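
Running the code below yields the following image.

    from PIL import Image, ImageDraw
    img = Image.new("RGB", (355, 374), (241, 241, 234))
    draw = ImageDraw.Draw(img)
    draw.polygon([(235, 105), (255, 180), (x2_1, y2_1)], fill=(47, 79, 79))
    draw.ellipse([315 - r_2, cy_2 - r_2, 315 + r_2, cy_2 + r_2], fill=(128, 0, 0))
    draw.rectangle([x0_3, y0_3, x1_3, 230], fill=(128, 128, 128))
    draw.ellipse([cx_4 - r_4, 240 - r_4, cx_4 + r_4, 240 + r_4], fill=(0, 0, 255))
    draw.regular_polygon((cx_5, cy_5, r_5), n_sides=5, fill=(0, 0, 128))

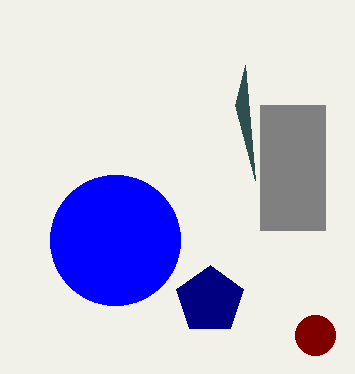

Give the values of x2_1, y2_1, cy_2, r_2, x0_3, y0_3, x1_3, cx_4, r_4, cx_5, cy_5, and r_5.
x2_1 = 245; y2_1 = 65; cy_2 = 335; r_2 = 20; x0_3 = 260; y0_3 = 105; x1_3 = 325; cx_4 = 115; r_4 = 65; cx_5 = 210; cy_5 = 300; r_5 = 35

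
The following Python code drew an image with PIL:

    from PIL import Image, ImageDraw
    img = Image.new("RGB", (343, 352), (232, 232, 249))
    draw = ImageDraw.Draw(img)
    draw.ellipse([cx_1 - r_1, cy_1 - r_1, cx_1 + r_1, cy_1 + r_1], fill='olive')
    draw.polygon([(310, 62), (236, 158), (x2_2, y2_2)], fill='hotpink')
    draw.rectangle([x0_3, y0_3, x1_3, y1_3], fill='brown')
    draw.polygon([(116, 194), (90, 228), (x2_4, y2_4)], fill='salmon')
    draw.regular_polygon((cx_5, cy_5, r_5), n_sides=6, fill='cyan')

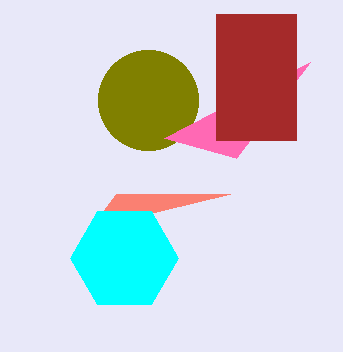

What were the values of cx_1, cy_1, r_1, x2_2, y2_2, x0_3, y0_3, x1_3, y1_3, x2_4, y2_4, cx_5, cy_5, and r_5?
cx_1 = 148; cy_1 = 100; r_1 = 50; x2_2 = 164; y2_2 = 138; x0_3 = 216; y0_3 = 14; x1_3 = 296; y1_3 = 140; x2_4 = 230; y2_4 = 194; cx_5 = 124; cy_5 = 258; r_5 = 54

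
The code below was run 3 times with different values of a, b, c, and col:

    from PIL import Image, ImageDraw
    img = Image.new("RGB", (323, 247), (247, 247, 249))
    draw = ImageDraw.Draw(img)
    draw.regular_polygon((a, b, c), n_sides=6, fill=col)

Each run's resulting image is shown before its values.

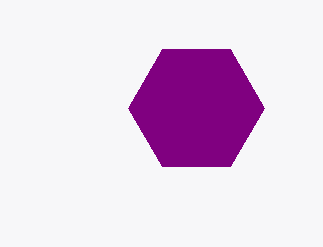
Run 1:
a = 196; b = 108; c = 68; col = 'purple'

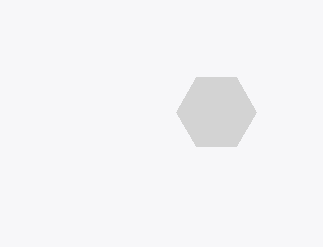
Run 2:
a = 216
b = 112
c = 40
col = 'lightgray'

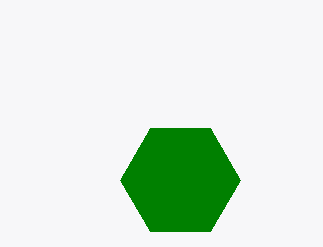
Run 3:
a = 180, b = 180, c = 60, col = 'green'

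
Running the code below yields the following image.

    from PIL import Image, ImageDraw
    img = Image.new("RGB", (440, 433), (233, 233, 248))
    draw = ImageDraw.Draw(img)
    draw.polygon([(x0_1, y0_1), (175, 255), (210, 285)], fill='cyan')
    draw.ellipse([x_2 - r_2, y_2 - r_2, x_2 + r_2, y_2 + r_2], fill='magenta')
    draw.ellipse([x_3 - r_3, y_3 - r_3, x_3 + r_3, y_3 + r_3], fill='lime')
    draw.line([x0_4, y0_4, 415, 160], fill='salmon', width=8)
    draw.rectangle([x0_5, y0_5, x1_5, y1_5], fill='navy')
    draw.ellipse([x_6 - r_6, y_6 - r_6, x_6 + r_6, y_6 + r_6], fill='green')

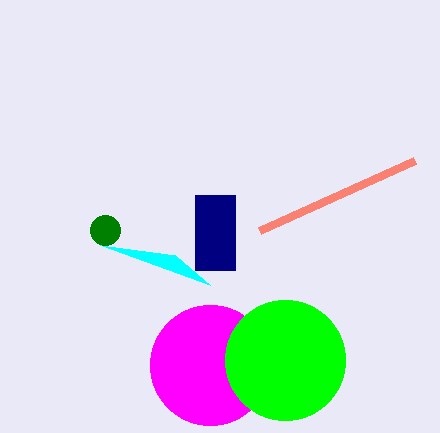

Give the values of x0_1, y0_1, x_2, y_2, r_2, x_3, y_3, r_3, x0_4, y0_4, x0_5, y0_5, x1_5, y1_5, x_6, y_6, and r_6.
x0_1 = 100; y0_1 = 245; x_2 = 210; y_2 = 365; r_2 = 60; x_3 = 285; y_3 = 360; r_3 = 60; x0_4 = 260; y0_4 = 230; x0_5 = 195; y0_5 = 195; x1_5 = 235; y1_5 = 270; x_6 = 105; y_6 = 230; r_6 = 15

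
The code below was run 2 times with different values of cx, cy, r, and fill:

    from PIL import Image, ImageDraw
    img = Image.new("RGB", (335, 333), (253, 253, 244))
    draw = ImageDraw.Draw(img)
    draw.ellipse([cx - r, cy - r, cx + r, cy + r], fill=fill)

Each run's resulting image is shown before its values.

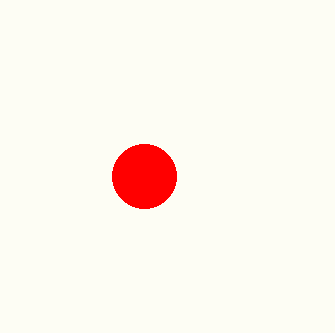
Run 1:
cx = 144, cy = 176, r = 32, fill = 'red'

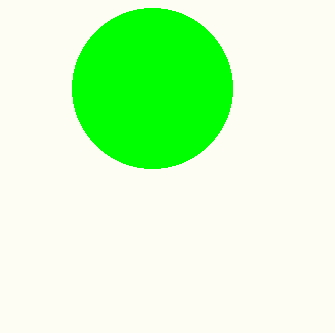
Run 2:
cx = 152; cy = 88; r = 80; fill = 'lime'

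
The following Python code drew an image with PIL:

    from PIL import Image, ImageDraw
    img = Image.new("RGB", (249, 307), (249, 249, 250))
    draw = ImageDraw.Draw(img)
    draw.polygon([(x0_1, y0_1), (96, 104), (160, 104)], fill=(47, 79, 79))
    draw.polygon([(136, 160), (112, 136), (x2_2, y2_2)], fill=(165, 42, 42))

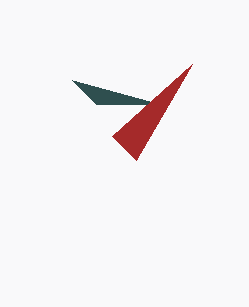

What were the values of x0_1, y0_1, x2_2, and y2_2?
x0_1 = 72, y0_1 = 80, x2_2 = 192, y2_2 = 64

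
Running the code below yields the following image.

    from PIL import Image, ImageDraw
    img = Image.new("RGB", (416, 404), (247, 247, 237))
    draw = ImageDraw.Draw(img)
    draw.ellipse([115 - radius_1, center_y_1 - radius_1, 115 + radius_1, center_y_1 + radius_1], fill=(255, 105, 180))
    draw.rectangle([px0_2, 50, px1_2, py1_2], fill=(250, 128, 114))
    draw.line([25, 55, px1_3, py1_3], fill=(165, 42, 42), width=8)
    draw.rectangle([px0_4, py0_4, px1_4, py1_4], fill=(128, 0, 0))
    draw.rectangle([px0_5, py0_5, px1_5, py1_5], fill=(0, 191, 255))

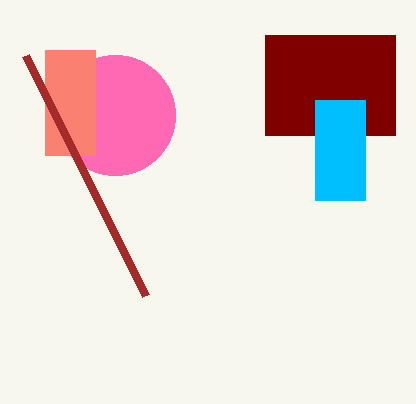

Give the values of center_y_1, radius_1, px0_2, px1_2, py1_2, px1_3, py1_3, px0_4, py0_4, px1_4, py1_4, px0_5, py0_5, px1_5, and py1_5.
center_y_1 = 115, radius_1 = 60, px0_2 = 45, px1_2 = 95, py1_2 = 155, px1_3 = 145, py1_3 = 295, px0_4 = 265, py0_4 = 35, px1_4 = 395, py1_4 = 135, px0_5 = 315, py0_5 = 100, px1_5 = 365, py1_5 = 200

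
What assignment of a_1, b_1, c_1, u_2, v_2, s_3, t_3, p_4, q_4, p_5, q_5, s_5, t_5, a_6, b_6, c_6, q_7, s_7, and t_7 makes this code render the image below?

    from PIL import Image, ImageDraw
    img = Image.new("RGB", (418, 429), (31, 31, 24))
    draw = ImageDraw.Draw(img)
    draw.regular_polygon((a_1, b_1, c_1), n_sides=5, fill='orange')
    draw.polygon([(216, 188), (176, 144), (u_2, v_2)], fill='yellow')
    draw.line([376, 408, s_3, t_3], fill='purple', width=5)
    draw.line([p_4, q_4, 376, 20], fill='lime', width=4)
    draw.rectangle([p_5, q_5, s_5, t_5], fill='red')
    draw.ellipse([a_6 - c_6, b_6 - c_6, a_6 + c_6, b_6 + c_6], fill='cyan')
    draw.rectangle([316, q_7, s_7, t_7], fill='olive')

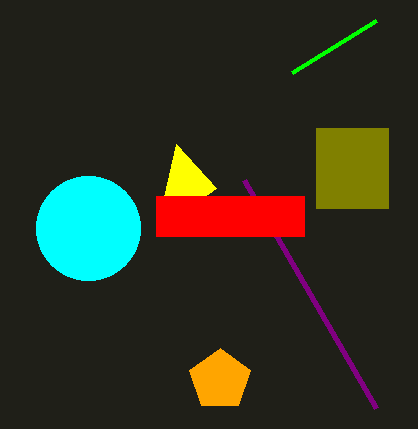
a_1 = 220
b_1 = 380
c_1 = 32
u_2 = 156
v_2 = 232
s_3 = 244
t_3 = 180
p_4 = 292
q_4 = 72
p_5 = 156
q_5 = 196
s_5 = 304
t_5 = 236
a_6 = 88
b_6 = 228
c_6 = 52
q_7 = 128
s_7 = 388
t_7 = 208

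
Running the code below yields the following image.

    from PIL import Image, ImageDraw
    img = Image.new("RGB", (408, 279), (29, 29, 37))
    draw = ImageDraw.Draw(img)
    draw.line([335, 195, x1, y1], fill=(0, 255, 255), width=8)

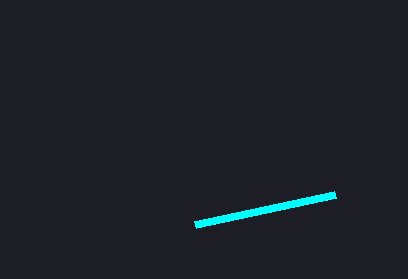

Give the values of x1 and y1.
x1 = 195
y1 = 225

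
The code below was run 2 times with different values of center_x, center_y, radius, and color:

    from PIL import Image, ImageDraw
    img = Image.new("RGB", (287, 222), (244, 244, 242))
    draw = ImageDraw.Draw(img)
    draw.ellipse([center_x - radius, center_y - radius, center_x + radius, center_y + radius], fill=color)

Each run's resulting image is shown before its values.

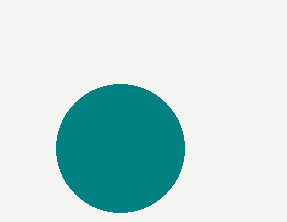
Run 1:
center_x = 120, center_y = 148, radius = 64, color = 'teal'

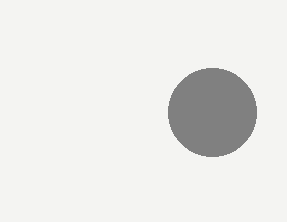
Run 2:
center_x = 212
center_y = 112
radius = 44
color = 'gray'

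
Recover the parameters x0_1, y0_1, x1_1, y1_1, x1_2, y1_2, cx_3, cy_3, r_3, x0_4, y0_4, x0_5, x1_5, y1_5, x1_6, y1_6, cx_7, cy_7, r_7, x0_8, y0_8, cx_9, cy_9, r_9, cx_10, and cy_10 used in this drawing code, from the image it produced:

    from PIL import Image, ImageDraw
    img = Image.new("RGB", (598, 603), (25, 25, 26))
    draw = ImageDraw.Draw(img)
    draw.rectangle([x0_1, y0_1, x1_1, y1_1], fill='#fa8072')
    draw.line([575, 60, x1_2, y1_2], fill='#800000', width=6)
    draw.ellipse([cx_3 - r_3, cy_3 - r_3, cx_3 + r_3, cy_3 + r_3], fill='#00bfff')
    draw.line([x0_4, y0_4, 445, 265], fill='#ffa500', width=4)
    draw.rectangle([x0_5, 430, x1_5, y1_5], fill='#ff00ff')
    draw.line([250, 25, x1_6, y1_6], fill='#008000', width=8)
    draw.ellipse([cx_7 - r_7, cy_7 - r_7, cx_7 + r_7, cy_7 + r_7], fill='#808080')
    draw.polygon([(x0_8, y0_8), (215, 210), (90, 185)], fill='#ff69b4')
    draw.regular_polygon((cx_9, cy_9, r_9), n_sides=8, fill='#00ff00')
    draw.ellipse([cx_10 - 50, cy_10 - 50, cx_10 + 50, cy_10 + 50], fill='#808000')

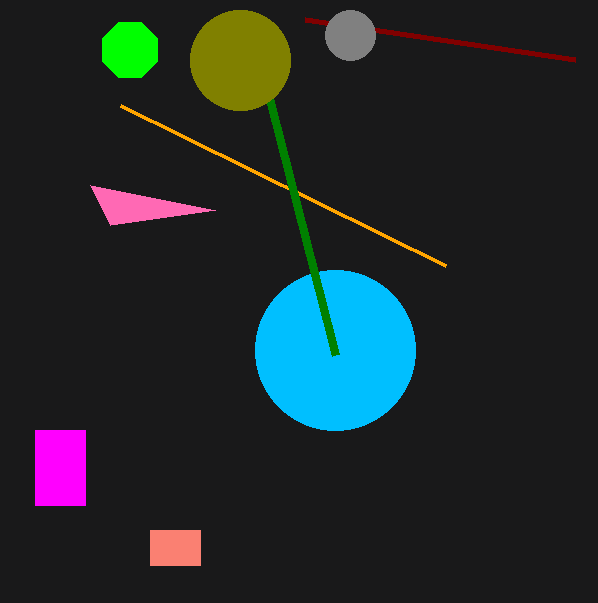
x0_1 = 150
y0_1 = 530
x1_1 = 200
y1_1 = 565
x1_2 = 305
y1_2 = 20
cx_3 = 335
cy_3 = 350
r_3 = 80
x0_4 = 120
y0_4 = 105
x0_5 = 35
x1_5 = 85
y1_5 = 505
x1_6 = 335
y1_6 = 355
cx_7 = 350
cy_7 = 35
r_7 = 25
x0_8 = 110
y0_8 = 225
cx_9 = 130
cy_9 = 50
r_9 = 30
cx_10 = 240
cy_10 = 60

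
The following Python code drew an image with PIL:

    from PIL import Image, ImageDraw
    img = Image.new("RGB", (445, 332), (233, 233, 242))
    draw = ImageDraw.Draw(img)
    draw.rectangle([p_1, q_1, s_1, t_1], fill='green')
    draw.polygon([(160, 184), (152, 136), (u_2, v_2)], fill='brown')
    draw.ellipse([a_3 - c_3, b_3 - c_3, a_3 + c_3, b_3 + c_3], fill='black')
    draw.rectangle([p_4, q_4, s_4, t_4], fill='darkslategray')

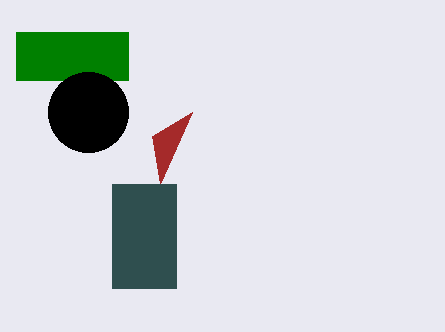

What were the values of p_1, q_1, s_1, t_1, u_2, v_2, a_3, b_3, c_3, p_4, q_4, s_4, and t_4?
p_1 = 16, q_1 = 32, s_1 = 128, t_1 = 80, u_2 = 192, v_2 = 112, a_3 = 88, b_3 = 112, c_3 = 40, p_4 = 112, q_4 = 184, s_4 = 176, t_4 = 288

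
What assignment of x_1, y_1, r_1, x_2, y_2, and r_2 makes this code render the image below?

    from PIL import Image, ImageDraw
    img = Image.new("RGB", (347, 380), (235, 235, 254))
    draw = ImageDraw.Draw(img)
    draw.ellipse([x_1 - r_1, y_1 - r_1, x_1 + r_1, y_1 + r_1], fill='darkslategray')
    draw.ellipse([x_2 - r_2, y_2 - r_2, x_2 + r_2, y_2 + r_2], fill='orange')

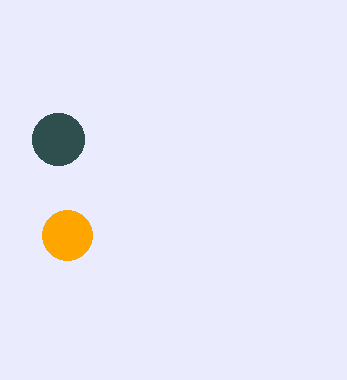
x_1 = 58
y_1 = 139
r_1 = 26
x_2 = 67
y_2 = 235
r_2 = 25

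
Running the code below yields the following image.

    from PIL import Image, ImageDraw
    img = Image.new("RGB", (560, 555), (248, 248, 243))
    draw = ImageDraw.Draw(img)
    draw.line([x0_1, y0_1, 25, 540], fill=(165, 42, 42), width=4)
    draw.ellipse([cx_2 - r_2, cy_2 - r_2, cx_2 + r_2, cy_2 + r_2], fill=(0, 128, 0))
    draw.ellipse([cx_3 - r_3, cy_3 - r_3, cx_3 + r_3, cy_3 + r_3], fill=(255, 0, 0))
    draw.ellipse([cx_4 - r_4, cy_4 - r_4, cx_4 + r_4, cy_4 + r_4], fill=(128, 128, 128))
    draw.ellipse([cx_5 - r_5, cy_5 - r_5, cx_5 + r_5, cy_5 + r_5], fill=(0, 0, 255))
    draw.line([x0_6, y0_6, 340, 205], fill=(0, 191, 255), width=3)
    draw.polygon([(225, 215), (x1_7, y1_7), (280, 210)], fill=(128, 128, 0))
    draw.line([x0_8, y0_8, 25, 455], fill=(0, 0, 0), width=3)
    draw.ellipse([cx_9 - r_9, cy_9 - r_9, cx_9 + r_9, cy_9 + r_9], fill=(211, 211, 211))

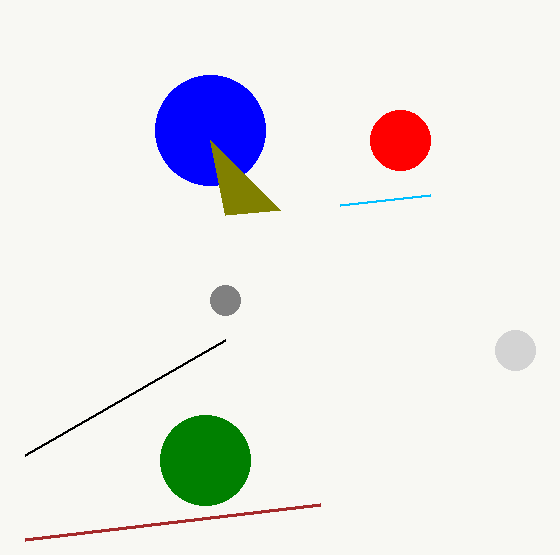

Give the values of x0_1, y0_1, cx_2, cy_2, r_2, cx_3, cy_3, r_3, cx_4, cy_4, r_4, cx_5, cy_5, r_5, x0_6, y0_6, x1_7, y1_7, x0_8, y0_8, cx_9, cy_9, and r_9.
x0_1 = 320
y0_1 = 505
cx_2 = 205
cy_2 = 460
r_2 = 45
cx_3 = 400
cy_3 = 140
r_3 = 30
cx_4 = 225
cy_4 = 300
r_4 = 15
cx_5 = 210
cy_5 = 130
r_5 = 55
x0_6 = 430
y0_6 = 195
x1_7 = 210
y1_7 = 140
x0_8 = 225
y0_8 = 340
cx_9 = 515
cy_9 = 350
r_9 = 20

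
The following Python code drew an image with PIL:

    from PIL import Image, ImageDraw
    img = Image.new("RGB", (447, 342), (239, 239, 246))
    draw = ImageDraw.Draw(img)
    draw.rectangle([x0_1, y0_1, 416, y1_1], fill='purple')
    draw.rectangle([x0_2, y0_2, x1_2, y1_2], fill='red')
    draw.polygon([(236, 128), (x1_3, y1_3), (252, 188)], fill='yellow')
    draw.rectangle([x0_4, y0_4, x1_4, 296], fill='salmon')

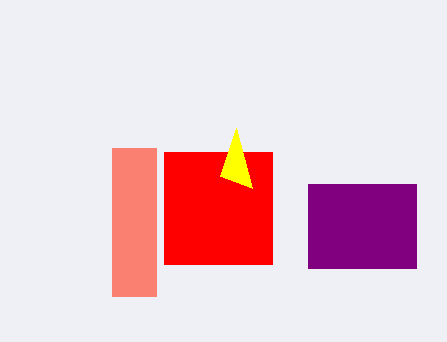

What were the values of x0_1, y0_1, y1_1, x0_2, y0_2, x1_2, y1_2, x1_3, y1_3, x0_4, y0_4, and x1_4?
x0_1 = 308; y0_1 = 184; y1_1 = 268; x0_2 = 164; y0_2 = 152; x1_2 = 272; y1_2 = 264; x1_3 = 220; y1_3 = 176; x0_4 = 112; y0_4 = 148; x1_4 = 156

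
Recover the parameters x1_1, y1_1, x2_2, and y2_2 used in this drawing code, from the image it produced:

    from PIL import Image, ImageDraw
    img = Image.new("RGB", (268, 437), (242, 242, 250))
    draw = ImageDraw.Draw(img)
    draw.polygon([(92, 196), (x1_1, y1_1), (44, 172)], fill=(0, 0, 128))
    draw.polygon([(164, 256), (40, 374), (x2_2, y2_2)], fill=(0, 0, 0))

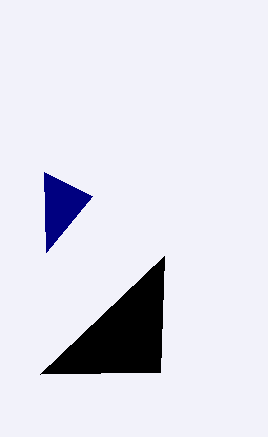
x1_1 = 46, y1_1 = 252, x2_2 = 160, y2_2 = 372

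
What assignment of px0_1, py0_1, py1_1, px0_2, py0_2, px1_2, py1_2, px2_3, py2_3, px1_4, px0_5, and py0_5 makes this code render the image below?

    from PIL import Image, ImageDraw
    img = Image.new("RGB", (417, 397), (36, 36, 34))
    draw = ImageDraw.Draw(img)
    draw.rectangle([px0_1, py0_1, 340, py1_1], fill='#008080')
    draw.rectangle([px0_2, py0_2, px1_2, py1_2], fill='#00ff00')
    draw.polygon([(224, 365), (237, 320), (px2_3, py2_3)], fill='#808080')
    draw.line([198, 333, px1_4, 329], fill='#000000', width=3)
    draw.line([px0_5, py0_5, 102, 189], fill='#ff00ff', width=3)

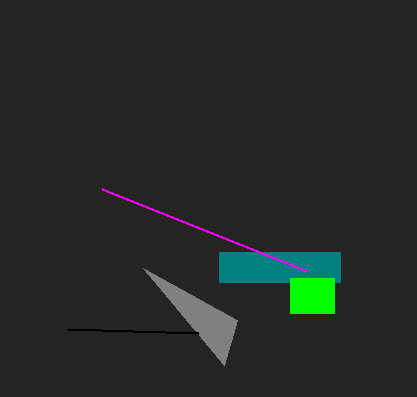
px0_1 = 219
py0_1 = 252
py1_1 = 282
px0_2 = 290
py0_2 = 278
px1_2 = 334
py1_2 = 313
px2_3 = 143
py2_3 = 268
px1_4 = 68
px0_5 = 307
py0_5 = 271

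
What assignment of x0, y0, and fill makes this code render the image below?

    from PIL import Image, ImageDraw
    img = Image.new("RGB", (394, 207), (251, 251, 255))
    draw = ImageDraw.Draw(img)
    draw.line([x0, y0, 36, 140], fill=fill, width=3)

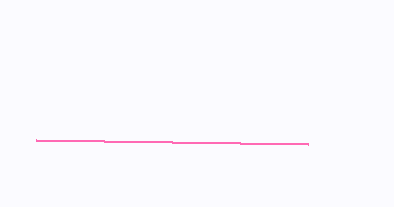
x0 = 308, y0 = 144, fill = 'hotpink'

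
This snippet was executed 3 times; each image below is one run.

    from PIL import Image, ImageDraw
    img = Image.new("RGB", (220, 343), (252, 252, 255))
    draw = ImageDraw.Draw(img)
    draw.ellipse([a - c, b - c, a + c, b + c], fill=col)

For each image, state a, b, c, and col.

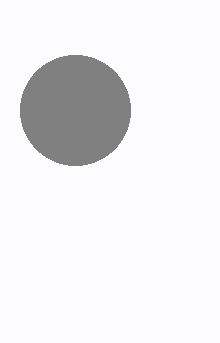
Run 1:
a = 75; b = 110; c = 55; col = 'gray'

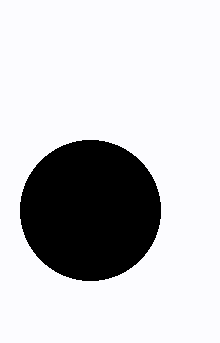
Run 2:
a = 90
b = 210
c = 70
col = 'black'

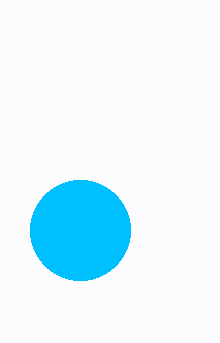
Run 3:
a = 80
b = 230
c = 50
col = 'deepskyblue'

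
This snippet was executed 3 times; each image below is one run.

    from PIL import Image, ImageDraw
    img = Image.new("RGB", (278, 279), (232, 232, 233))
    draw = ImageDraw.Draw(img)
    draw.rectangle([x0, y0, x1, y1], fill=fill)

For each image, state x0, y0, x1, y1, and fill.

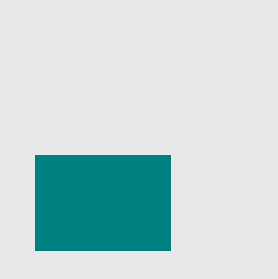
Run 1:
x0 = 35
y0 = 155
x1 = 170
y1 = 250
fill = 'teal'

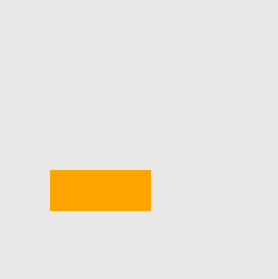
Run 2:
x0 = 50; y0 = 170; x1 = 150; y1 = 210; fill = 'orange'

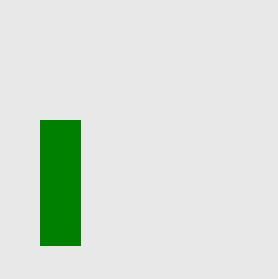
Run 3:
x0 = 40, y0 = 120, x1 = 80, y1 = 245, fill = 'green'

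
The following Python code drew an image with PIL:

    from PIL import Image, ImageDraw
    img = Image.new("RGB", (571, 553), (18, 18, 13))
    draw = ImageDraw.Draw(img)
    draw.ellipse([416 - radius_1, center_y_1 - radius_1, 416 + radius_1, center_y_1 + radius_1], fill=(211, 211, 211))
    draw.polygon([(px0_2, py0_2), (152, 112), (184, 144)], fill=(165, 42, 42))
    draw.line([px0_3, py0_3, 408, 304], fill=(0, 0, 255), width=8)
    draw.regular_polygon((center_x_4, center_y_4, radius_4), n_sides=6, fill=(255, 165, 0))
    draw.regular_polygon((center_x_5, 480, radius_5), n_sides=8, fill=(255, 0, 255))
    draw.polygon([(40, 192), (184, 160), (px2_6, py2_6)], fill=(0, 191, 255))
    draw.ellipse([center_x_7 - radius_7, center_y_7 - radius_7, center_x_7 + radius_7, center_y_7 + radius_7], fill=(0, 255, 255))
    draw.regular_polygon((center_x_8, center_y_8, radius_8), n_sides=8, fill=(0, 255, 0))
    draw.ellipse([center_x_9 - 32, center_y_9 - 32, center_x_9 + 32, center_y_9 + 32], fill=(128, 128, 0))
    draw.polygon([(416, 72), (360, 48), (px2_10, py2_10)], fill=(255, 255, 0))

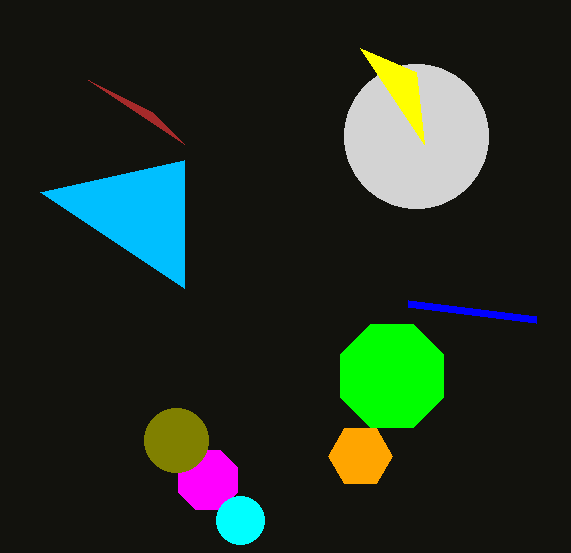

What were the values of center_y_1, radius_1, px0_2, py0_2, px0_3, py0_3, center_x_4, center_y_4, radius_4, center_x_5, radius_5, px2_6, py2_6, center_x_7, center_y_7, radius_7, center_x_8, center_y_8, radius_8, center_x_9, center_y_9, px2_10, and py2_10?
center_y_1 = 136
radius_1 = 72
px0_2 = 88
py0_2 = 80
px0_3 = 536
py0_3 = 320
center_x_4 = 360
center_y_4 = 456
radius_4 = 32
center_x_5 = 208
radius_5 = 32
px2_6 = 184
py2_6 = 288
center_x_7 = 240
center_y_7 = 520
radius_7 = 24
center_x_8 = 392
center_y_8 = 376
radius_8 = 56
center_x_9 = 176
center_y_9 = 440
px2_10 = 424
py2_10 = 144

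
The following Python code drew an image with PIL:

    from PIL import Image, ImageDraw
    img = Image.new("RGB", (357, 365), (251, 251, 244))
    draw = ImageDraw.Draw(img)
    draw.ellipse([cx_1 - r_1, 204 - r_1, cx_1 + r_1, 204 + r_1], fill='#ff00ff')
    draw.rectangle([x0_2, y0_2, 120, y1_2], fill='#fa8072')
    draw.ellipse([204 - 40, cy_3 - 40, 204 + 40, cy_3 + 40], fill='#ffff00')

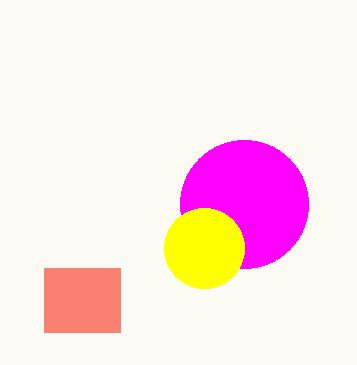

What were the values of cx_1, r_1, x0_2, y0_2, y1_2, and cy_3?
cx_1 = 244
r_1 = 64
x0_2 = 44
y0_2 = 268
y1_2 = 332
cy_3 = 248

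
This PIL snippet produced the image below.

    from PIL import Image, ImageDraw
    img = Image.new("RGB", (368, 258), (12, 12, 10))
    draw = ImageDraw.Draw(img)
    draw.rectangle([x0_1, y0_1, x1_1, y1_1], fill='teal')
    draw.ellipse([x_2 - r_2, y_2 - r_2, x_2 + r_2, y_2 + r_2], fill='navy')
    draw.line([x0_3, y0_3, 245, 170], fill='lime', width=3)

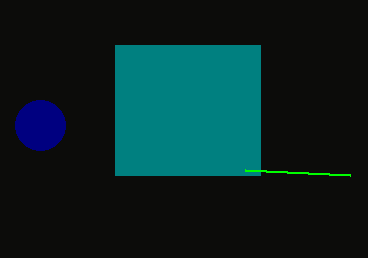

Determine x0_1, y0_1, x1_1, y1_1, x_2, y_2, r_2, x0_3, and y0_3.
x0_1 = 115
y0_1 = 45
x1_1 = 260
y1_1 = 175
x_2 = 40
y_2 = 125
r_2 = 25
x0_3 = 350
y0_3 = 175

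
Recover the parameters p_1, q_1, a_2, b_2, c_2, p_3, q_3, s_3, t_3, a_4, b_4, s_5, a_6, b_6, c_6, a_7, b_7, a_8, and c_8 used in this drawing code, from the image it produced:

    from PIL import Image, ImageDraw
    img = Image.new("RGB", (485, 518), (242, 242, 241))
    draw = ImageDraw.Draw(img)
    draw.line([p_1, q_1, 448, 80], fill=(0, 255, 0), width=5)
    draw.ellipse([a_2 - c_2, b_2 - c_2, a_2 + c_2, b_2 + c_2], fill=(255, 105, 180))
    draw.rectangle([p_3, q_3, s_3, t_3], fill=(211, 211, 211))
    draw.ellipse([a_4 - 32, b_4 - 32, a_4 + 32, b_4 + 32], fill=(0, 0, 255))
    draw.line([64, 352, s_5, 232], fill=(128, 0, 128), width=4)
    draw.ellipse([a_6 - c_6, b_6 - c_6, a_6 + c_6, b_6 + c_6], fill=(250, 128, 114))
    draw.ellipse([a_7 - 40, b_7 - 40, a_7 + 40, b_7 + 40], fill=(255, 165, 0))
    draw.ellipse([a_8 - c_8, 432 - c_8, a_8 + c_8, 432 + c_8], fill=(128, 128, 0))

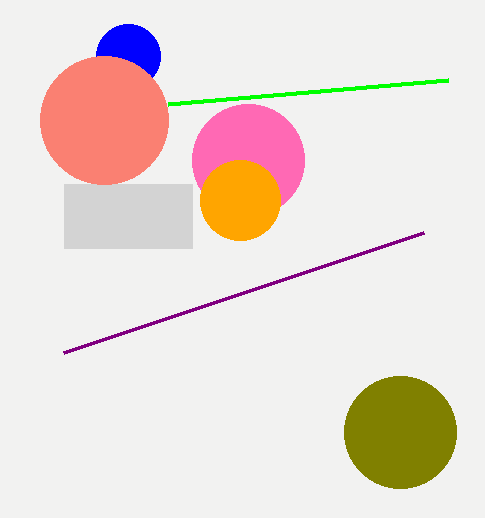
p_1 = 168; q_1 = 104; a_2 = 248; b_2 = 160; c_2 = 56; p_3 = 64; q_3 = 184; s_3 = 192; t_3 = 248; a_4 = 128; b_4 = 56; s_5 = 424; a_6 = 104; b_6 = 120; c_6 = 64; a_7 = 240; b_7 = 200; a_8 = 400; c_8 = 56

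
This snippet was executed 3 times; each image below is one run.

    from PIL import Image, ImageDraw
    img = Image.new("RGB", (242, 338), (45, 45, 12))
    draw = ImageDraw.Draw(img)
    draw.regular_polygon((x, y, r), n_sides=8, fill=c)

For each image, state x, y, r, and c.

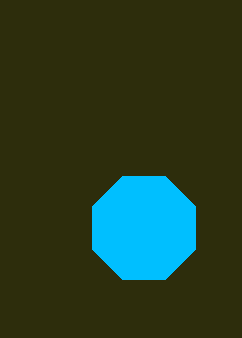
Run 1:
x = 144, y = 228, r = 56, c = 'deepskyblue'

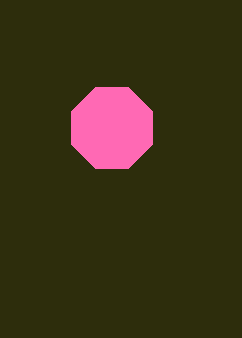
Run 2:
x = 112; y = 128; r = 44; c = 'hotpink'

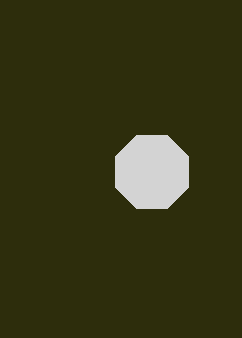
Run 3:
x = 152
y = 172
r = 40
c = 'lightgray'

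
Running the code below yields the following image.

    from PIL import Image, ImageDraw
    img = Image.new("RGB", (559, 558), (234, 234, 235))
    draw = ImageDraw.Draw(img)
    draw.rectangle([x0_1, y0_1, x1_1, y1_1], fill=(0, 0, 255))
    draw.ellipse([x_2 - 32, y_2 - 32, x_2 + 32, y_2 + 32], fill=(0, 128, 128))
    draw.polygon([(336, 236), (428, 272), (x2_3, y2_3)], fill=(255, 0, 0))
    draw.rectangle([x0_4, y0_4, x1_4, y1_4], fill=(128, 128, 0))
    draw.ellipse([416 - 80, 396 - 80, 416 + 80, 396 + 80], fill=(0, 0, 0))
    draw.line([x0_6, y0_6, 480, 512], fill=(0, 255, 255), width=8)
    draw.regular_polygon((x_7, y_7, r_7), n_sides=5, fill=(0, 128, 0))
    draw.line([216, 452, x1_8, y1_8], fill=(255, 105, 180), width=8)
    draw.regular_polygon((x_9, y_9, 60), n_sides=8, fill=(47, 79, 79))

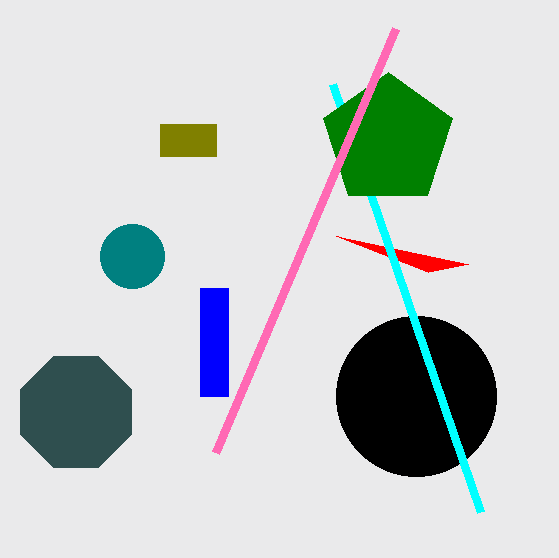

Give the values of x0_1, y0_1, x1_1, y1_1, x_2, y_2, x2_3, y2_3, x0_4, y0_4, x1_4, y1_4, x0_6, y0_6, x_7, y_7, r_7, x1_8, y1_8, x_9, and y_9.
x0_1 = 200; y0_1 = 288; x1_1 = 228; y1_1 = 396; x_2 = 132; y_2 = 256; x2_3 = 468; y2_3 = 264; x0_4 = 160; y0_4 = 124; x1_4 = 216; y1_4 = 156; x0_6 = 332; y0_6 = 84; x_7 = 388; y_7 = 140; r_7 = 68; x1_8 = 396; y1_8 = 28; x_9 = 76; y_9 = 412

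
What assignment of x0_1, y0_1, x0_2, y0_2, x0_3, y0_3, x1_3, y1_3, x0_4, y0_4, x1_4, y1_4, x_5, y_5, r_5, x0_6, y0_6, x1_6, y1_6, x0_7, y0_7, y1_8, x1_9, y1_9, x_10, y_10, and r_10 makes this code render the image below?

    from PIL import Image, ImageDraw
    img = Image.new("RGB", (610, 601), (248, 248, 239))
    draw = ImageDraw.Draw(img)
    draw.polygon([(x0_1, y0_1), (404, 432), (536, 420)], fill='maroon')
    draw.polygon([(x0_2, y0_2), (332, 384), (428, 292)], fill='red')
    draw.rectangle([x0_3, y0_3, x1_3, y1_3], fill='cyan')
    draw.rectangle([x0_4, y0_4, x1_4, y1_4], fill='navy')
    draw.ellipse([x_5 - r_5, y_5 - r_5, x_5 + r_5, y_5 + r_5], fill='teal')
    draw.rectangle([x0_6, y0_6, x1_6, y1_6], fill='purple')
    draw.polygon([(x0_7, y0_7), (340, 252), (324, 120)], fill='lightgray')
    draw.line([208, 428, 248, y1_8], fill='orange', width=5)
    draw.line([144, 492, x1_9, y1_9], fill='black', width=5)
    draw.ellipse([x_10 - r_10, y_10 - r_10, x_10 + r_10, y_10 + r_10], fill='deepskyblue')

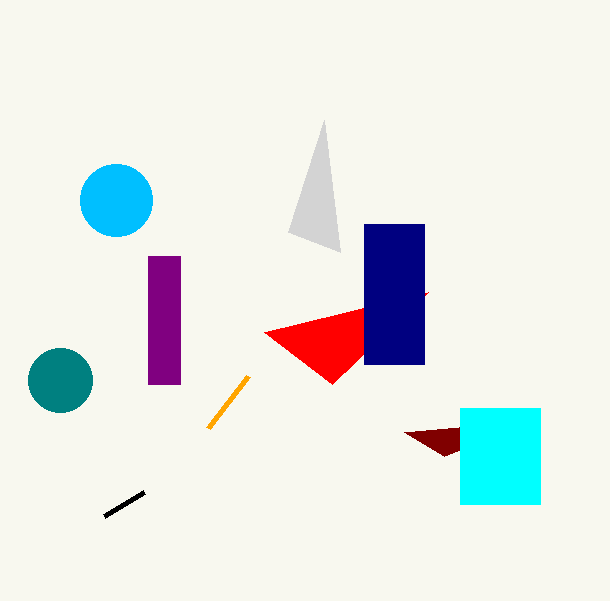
x0_1 = 444, y0_1 = 456, x0_2 = 264, y0_2 = 332, x0_3 = 460, y0_3 = 408, x1_3 = 540, y1_3 = 504, x0_4 = 364, y0_4 = 224, x1_4 = 424, y1_4 = 364, x_5 = 60, y_5 = 380, r_5 = 32, x0_6 = 148, y0_6 = 256, x1_6 = 180, y1_6 = 384, x0_7 = 288, y0_7 = 232, y1_8 = 376, x1_9 = 104, y1_9 = 516, x_10 = 116, y_10 = 200, r_10 = 36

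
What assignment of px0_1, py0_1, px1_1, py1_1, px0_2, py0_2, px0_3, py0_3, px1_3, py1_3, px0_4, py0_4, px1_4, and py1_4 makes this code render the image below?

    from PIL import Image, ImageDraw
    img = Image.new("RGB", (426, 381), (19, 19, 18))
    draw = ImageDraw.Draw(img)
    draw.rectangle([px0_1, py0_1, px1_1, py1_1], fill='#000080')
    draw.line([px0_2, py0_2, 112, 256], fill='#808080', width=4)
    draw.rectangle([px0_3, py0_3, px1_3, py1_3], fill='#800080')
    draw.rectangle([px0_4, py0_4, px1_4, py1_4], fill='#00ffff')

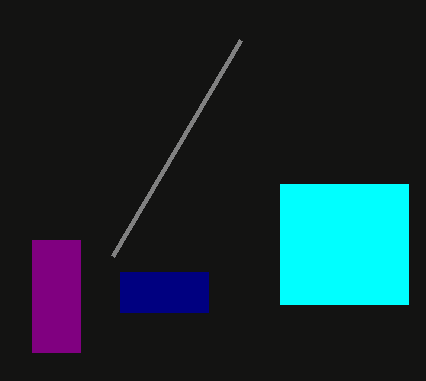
px0_1 = 120, py0_1 = 272, px1_1 = 208, py1_1 = 312, px0_2 = 240, py0_2 = 40, px0_3 = 32, py0_3 = 240, px1_3 = 80, py1_3 = 352, px0_4 = 280, py0_4 = 184, px1_4 = 408, py1_4 = 304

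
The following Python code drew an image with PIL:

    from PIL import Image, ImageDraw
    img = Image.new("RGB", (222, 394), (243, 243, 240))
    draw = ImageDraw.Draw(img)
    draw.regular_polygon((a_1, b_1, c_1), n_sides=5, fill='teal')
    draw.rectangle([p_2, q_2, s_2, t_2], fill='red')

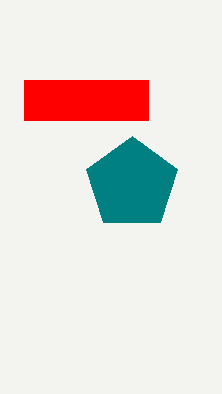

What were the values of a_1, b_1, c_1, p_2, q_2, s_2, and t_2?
a_1 = 132; b_1 = 184; c_1 = 48; p_2 = 24; q_2 = 80; s_2 = 148; t_2 = 120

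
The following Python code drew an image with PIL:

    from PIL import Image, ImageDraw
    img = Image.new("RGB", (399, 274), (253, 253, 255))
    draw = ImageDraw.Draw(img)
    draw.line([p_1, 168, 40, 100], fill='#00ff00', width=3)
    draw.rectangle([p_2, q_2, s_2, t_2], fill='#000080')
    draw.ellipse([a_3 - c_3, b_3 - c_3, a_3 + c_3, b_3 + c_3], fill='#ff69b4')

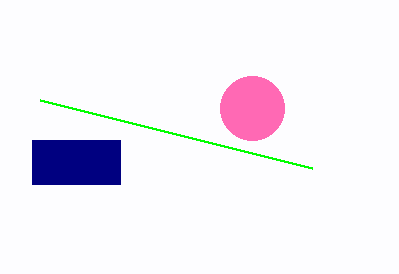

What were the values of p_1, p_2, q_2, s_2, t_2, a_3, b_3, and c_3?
p_1 = 312, p_2 = 32, q_2 = 140, s_2 = 120, t_2 = 184, a_3 = 252, b_3 = 108, c_3 = 32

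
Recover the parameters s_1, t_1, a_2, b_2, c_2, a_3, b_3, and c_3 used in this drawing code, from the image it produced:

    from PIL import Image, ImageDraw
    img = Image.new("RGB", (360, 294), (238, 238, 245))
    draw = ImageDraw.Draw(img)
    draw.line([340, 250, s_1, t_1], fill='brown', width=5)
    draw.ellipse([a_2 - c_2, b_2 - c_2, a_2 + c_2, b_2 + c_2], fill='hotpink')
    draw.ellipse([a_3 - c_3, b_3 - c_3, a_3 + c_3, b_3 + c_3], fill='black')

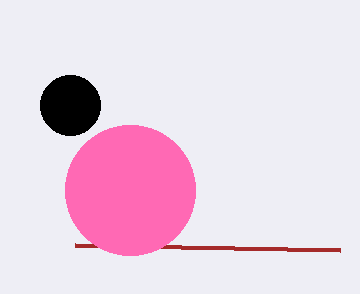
s_1 = 75; t_1 = 245; a_2 = 130; b_2 = 190; c_2 = 65; a_3 = 70; b_3 = 105; c_3 = 30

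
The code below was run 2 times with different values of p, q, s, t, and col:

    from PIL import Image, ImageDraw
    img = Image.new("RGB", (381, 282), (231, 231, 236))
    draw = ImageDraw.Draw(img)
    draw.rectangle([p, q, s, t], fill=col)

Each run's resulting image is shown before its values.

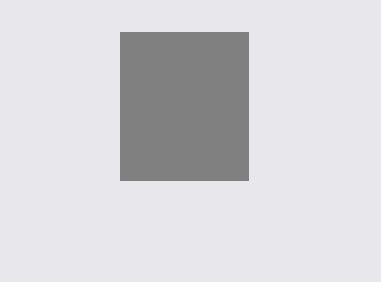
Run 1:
p = 120; q = 32; s = 248; t = 180; col = 'gray'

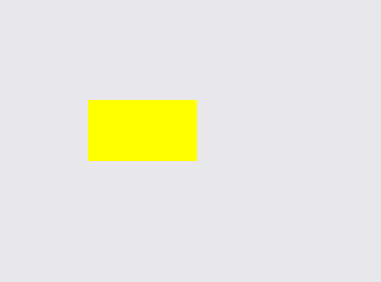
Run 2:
p = 88; q = 100; s = 196; t = 160; col = 'yellow'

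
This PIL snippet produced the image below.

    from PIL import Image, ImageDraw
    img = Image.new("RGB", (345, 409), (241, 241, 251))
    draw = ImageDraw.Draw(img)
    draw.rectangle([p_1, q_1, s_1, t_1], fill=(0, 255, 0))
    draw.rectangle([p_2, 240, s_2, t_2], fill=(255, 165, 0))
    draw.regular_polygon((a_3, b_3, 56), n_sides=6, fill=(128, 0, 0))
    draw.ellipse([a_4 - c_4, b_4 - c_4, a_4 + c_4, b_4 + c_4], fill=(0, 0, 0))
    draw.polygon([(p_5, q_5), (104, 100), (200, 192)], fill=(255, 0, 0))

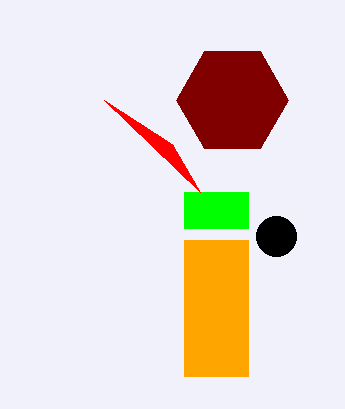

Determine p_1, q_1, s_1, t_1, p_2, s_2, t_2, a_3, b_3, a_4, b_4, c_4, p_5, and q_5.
p_1 = 184; q_1 = 192; s_1 = 248; t_1 = 228; p_2 = 184; s_2 = 248; t_2 = 376; a_3 = 232; b_3 = 100; a_4 = 276; b_4 = 236; c_4 = 20; p_5 = 172; q_5 = 144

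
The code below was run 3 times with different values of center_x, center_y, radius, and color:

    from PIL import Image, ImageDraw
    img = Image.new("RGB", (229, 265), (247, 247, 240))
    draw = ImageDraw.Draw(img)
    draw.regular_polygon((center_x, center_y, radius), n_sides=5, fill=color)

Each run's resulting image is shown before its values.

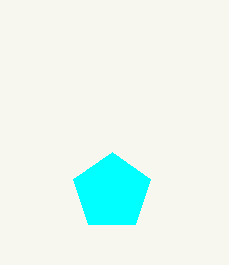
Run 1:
center_x = 112; center_y = 192; radius = 40; color = 'cyan'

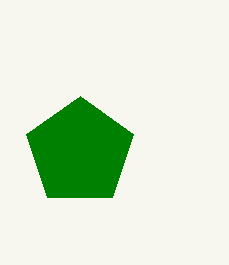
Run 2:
center_x = 80
center_y = 152
radius = 56
color = 'green'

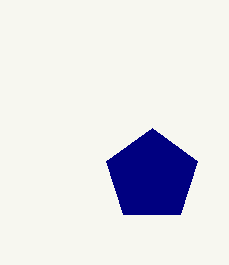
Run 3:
center_x = 152, center_y = 176, radius = 48, color = 'navy'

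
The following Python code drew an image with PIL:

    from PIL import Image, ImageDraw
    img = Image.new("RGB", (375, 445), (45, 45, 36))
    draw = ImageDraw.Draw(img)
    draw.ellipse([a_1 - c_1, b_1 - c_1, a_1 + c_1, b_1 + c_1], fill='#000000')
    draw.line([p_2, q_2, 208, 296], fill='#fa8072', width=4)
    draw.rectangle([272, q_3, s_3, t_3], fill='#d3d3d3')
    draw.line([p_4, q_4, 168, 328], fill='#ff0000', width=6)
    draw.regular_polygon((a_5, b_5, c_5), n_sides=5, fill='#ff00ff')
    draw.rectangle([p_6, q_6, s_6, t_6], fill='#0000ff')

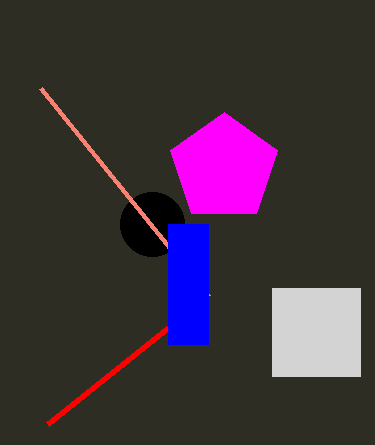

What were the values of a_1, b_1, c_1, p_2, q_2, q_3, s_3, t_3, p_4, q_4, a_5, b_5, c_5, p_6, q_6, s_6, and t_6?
a_1 = 152, b_1 = 224, c_1 = 32, p_2 = 40, q_2 = 88, q_3 = 288, s_3 = 360, t_3 = 376, p_4 = 48, q_4 = 424, a_5 = 224, b_5 = 168, c_5 = 56, p_6 = 168, q_6 = 224, s_6 = 208, t_6 = 344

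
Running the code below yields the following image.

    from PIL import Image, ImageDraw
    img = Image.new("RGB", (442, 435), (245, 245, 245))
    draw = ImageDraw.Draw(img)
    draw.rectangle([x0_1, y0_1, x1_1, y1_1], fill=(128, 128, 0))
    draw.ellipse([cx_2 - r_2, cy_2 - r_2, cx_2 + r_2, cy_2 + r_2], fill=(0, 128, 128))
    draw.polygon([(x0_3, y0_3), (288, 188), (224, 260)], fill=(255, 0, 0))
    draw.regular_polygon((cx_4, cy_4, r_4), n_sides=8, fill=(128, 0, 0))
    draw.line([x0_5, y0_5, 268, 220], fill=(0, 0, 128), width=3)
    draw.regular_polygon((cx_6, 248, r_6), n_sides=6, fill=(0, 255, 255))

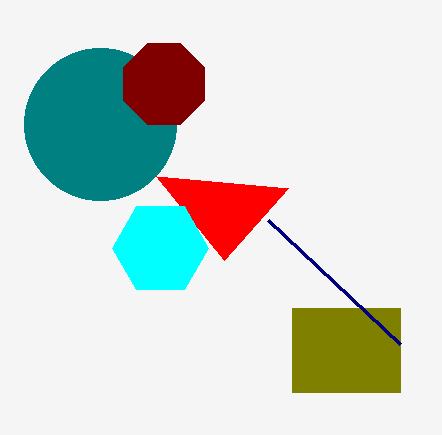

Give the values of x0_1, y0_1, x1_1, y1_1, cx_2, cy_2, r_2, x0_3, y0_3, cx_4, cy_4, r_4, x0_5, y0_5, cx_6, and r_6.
x0_1 = 292
y0_1 = 308
x1_1 = 400
y1_1 = 392
cx_2 = 100
cy_2 = 124
r_2 = 76
x0_3 = 156
y0_3 = 176
cx_4 = 164
cy_4 = 84
r_4 = 44
x0_5 = 400
y0_5 = 344
cx_6 = 160
r_6 = 48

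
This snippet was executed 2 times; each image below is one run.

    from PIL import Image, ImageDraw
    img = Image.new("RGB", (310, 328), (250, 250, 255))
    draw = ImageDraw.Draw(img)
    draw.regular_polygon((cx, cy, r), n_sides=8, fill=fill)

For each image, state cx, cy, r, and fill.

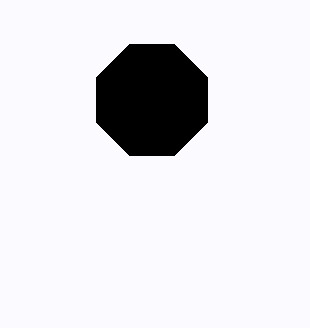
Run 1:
cx = 152, cy = 100, r = 60, fill = 'black'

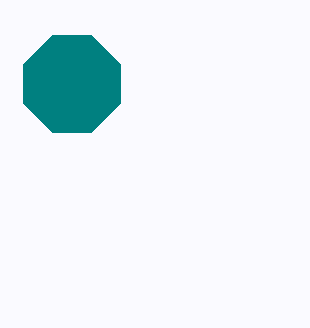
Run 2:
cx = 72, cy = 84, r = 52, fill = 'teal'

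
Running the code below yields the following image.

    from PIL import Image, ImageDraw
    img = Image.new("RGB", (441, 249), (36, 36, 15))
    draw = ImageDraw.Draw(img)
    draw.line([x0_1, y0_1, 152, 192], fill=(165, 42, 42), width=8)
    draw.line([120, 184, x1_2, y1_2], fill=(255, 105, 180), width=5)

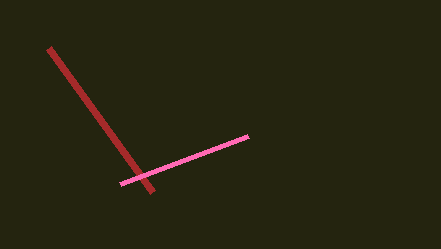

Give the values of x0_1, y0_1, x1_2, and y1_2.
x0_1 = 48; y0_1 = 48; x1_2 = 248; y1_2 = 136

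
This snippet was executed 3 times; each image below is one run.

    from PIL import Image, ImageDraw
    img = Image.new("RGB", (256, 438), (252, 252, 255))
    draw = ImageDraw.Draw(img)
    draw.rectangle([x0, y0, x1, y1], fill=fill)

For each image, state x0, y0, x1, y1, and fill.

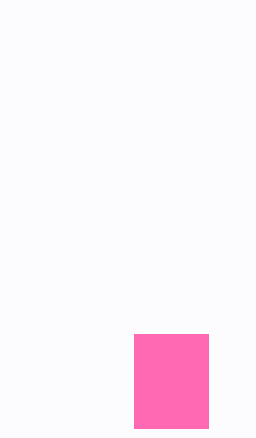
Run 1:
x0 = 134
y0 = 334
x1 = 208
y1 = 428
fill = 'hotpink'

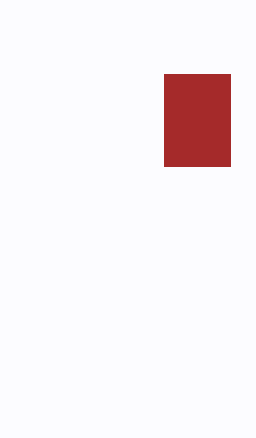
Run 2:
x0 = 164, y0 = 74, x1 = 230, y1 = 166, fill = 'brown'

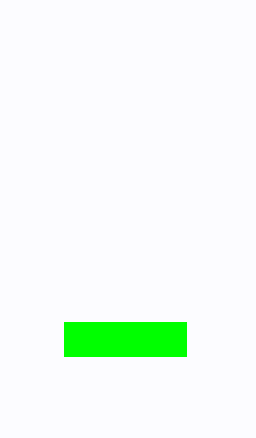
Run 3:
x0 = 64, y0 = 322, x1 = 186, y1 = 356, fill = 'lime'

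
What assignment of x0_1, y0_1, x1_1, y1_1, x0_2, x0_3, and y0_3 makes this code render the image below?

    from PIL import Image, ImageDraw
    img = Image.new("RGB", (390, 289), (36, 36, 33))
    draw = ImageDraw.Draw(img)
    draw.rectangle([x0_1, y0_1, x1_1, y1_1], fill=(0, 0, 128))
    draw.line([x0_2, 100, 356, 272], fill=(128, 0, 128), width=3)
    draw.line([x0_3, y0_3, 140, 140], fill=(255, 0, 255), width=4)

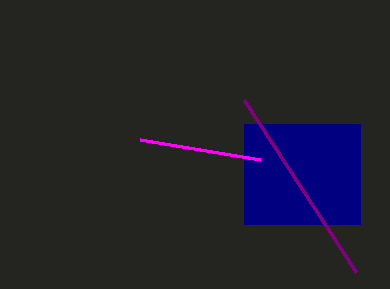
x0_1 = 244; y0_1 = 124; x1_1 = 360; y1_1 = 224; x0_2 = 244; x0_3 = 260; y0_3 = 160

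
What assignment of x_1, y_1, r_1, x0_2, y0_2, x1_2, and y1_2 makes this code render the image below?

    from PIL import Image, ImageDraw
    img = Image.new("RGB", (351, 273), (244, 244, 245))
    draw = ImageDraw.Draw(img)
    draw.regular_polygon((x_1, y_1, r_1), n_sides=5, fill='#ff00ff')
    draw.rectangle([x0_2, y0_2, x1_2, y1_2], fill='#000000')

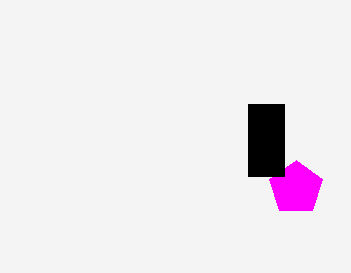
x_1 = 296
y_1 = 188
r_1 = 28
x0_2 = 248
y0_2 = 104
x1_2 = 284
y1_2 = 176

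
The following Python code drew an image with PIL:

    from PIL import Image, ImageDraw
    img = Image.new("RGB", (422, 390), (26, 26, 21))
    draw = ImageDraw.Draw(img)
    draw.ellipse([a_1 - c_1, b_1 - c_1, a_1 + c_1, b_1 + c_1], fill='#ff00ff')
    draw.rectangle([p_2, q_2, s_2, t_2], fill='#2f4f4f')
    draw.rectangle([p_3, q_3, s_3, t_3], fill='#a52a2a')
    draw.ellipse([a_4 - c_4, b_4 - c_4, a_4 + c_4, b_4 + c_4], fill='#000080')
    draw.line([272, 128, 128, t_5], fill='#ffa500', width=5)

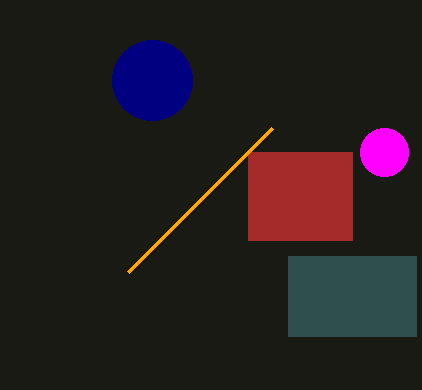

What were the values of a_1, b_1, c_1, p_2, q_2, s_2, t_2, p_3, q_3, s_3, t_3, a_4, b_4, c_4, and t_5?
a_1 = 384
b_1 = 152
c_1 = 24
p_2 = 288
q_2 = 256
s_2 = 416
t_2 = 336
p_3 = 248
q_3 = 152
s_3 = 352
t_3 = 240
a_4 = 152
b_4 = 80
c_4 = 40
t_5 = 272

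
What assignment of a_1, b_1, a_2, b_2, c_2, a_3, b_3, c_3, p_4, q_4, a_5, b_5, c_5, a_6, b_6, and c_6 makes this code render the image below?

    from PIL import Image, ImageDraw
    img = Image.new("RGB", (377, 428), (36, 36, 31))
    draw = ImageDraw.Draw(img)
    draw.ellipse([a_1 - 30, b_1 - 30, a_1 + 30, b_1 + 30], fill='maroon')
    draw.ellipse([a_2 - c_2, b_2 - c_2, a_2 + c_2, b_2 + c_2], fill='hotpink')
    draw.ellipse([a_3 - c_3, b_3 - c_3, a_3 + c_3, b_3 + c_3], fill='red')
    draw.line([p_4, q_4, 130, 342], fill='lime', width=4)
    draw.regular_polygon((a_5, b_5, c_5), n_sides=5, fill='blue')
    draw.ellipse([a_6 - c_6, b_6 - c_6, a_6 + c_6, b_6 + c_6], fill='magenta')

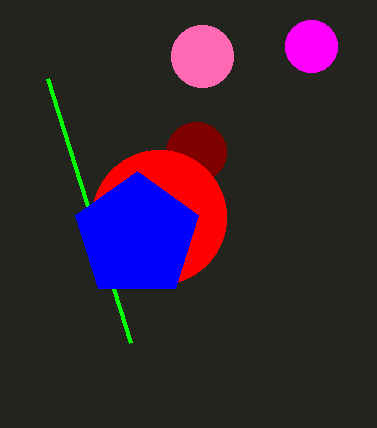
a_1 = 196, b_1 = 152, a_2 = 202, b_2 = 56, c_2 = 31, a_3 = 159, b_3 = 217, c_3 = 67, p_4 = 47, q_4 = 78, a_5 = 137, b_5 = 236, c_5 = 65, a_6 = 311, b_6 = 46, c_6 = 26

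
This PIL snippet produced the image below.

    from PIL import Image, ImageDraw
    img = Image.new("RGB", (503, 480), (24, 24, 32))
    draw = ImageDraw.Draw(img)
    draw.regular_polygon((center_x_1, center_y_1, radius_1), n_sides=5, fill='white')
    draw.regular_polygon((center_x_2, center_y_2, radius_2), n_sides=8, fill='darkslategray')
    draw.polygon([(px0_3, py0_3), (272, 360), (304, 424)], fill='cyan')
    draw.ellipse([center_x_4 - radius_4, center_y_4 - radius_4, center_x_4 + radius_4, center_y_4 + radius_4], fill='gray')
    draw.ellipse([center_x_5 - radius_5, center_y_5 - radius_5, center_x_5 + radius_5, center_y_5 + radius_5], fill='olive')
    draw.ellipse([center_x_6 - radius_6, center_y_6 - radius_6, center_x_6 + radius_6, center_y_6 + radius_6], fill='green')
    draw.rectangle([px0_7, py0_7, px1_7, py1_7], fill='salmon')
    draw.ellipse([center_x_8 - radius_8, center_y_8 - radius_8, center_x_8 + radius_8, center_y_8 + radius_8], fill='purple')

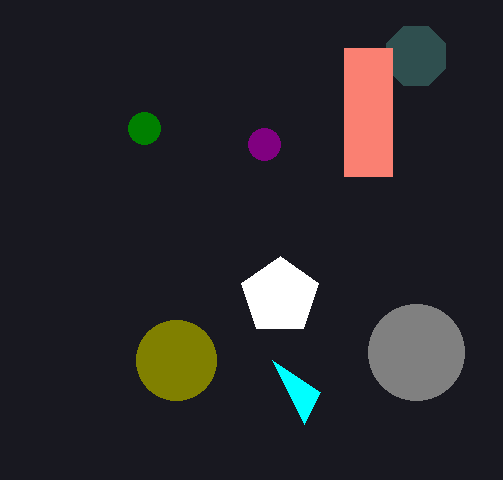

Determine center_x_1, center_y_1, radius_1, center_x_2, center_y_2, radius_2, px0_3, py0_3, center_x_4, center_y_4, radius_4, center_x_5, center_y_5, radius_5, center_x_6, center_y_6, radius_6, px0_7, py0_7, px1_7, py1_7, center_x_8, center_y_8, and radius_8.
center_x_1 = 280; center_y_1 = 296; radius_1 = 40; center_x_2 = 416; center_y_2 = 56; radius_2 = 32; px0_3 = 320; py0_3 = 392; center_x_4 = 416; center_y_4 = 352; radius_4 = 48; center_x_5 = 176; center_y_5 = 360; radius_5 = 40; center_x_6 = 144; center_y_6 = 128; radius_6 = 16; px0_7 = 344; py0_7 = 48; px1_7 = 392; py1_7 = 176; center_x_8 = 264; center_y_8 = 144; radius_8 = 16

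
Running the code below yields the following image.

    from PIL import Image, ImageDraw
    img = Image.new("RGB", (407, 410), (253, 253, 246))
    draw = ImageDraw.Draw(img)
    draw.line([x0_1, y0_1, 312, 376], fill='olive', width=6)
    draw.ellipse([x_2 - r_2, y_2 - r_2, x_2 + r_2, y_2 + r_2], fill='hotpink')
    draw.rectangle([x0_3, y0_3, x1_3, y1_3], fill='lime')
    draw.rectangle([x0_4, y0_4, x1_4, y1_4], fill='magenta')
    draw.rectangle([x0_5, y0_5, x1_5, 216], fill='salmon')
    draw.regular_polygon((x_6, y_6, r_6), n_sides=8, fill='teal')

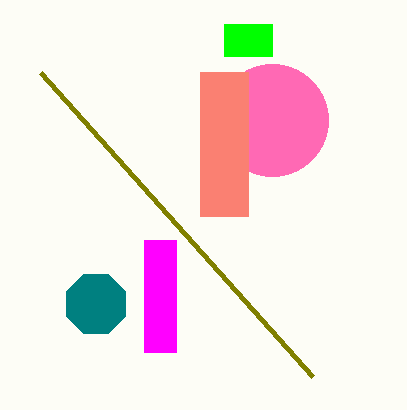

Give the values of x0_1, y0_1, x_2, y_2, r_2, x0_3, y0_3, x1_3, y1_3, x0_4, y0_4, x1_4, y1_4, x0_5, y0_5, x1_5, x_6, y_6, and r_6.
x0_1 = 40
y0_1 = 72
x_2 = 272
y_2 = 120
r_2 = 56
x0_3 = 224
y0_3 = 24
x1_3 = 272
y1_3 = 56
x0_4 = 144
y0_4 = 240
x1_4 = 176
y1_4 = 352
x0_5 = 200
y0_5 = 72
x1_5 = 248
x_6 = 96
y_6 = 304
r_6 = 32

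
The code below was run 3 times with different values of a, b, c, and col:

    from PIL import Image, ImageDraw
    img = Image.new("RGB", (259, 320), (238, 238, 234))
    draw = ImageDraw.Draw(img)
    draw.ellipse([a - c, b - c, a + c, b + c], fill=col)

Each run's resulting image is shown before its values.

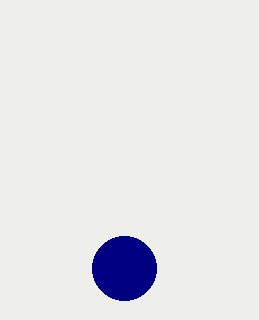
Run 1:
a = 124, b = 268, c = 32, col = 'navy'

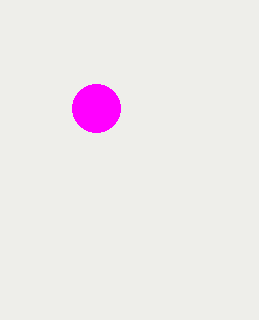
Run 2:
a = 96; b = 108; c = 24; col = 'magenta'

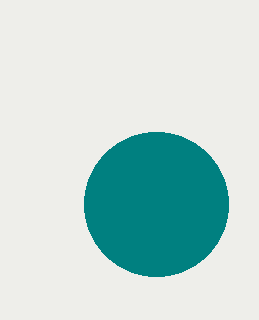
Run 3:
a = 156; b = 204; c = 72; col = 'teal'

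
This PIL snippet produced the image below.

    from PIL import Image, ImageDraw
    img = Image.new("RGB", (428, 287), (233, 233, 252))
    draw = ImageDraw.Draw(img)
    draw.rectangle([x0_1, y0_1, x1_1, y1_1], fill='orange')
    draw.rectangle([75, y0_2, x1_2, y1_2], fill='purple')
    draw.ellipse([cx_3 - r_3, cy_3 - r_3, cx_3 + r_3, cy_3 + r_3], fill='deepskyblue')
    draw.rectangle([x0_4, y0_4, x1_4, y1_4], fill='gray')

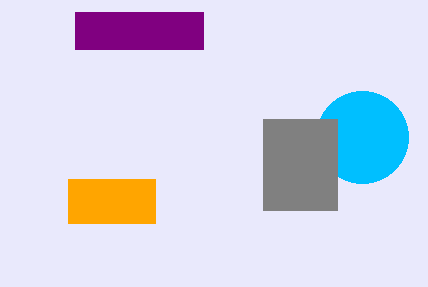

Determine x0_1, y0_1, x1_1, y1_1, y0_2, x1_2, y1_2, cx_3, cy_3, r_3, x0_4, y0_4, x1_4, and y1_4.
x0_1 = 68, y0_1 = 179, x1_1 = 155, y1_1 = 223, y0_2 = 12, x1_2 = 203, y1_2 = 49, cx_3 = 362, cy_3 = 137, r_3 = 46, x0_4 = 263, y0_4 = 119, x1_4 = 337, y1_4 = 210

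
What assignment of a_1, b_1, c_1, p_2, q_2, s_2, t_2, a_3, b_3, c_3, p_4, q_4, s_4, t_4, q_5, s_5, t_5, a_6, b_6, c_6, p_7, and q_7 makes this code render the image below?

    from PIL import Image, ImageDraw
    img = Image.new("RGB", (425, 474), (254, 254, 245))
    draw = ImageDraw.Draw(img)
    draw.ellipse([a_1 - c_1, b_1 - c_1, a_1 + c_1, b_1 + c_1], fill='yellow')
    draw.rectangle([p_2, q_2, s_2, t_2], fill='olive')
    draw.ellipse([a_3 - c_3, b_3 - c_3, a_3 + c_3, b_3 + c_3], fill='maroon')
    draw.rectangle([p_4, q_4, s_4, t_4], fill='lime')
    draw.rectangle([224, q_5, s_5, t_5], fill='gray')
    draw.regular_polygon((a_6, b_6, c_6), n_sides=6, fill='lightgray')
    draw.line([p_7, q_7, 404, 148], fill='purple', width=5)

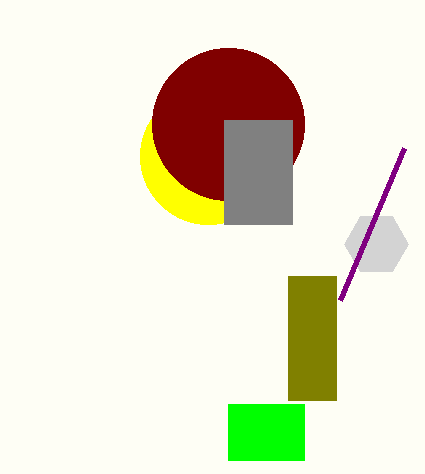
a_1 = 208, b_1 = 156, c_1 = 68, p_2 = 288, q_2 = 276, s_2 = 336, t_2 = 400, a_3 = 228, b_3 = 124, c_3 = 76, p_4 = 228, q_4 = 404, s_4 = 304, t_4 = 460, q_5 = 120, s_5 = 292, t_5 = 224, a_6 = 376, b_6 = 244, c_6 = 32, p_7 = 340, q_7 = 300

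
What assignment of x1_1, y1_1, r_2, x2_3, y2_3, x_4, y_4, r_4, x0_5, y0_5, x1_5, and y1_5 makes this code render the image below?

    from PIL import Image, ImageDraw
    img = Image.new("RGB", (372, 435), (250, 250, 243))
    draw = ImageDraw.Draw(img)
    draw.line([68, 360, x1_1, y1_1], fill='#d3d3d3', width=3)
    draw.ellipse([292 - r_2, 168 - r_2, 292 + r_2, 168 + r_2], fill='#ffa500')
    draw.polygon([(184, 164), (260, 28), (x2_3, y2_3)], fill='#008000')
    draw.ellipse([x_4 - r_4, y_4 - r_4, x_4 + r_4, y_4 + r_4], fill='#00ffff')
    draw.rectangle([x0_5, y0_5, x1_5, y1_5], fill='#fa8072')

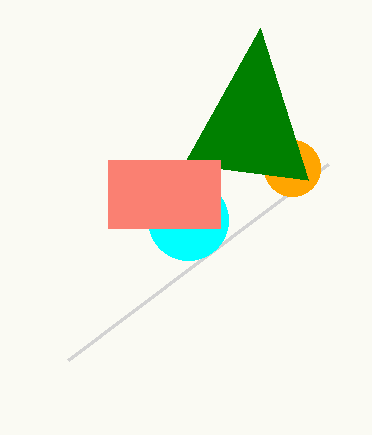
x1_1 = 328; y1_1 = 164; r_2 = 28; x2_3 = 308; y2_3 = 180; x_4 = 188; y_4 = 220; r_4 = 40; x0_5 = 108; y0_5 = 160; x1_5 = 220; y1_5 = 228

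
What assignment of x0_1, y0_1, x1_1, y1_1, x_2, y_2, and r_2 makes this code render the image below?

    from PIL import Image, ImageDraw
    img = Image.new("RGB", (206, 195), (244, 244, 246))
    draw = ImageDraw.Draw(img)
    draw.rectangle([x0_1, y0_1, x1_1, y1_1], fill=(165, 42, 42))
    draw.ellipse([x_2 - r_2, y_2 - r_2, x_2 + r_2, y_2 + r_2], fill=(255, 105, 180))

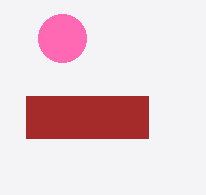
x0_1 = 26
y0_1 = 96
x1_1 = 148
y1_1 = 138
x_2 = 62
y_2 = 38
r_2 = 24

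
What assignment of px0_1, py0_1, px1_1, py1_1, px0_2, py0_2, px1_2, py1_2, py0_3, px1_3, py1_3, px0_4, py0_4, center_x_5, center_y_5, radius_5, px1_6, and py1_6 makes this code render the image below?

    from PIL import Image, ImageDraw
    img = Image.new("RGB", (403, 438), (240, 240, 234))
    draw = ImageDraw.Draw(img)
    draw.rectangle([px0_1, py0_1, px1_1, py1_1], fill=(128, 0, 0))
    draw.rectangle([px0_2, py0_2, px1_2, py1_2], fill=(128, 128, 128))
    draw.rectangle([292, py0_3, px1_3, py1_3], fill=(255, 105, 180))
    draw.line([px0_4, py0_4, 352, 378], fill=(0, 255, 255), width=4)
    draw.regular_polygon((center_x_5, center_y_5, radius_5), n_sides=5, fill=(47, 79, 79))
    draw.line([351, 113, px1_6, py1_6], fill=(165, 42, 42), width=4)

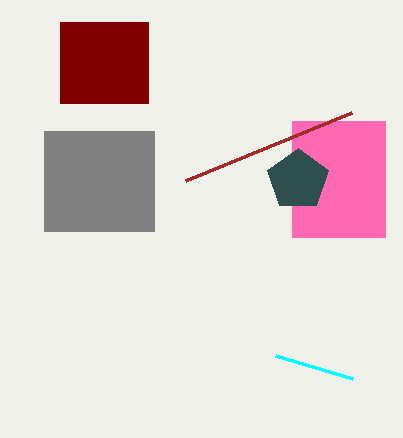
px0_1 = 60
py0_1 = 22
px1_1 = 148
py1_1 = 103
px0_2 = 44
py0_2 = 131
px1_2 = 154
py1_2 = 231
py0_3 = 121
px1_3 = 385
py1_3 = 237
px0_4 = 275
py0_4 = 355
center_x_5 = 298
center_y_5 = 180
radius_5 = 32
px1_6 = 185
py1_6 = 181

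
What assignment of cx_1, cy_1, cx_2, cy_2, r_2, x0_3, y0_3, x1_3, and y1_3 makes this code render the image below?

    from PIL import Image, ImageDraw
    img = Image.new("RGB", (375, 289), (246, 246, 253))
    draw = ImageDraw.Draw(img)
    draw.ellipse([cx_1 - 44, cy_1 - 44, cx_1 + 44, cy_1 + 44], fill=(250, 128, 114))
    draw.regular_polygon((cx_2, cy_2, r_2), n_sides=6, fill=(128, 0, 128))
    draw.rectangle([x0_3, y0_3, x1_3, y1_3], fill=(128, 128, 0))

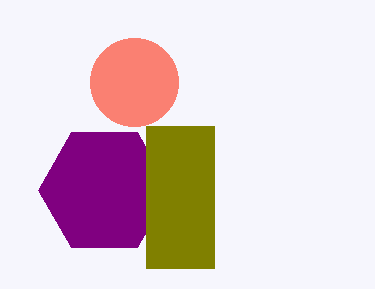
cx_1 = 134; cy_1 = 82; cx_2 = 104; cy_2 = 190; r_2 = 66; x0_3 = 146; y0_3 = 126; x1_3 = 214; y1_3 = 268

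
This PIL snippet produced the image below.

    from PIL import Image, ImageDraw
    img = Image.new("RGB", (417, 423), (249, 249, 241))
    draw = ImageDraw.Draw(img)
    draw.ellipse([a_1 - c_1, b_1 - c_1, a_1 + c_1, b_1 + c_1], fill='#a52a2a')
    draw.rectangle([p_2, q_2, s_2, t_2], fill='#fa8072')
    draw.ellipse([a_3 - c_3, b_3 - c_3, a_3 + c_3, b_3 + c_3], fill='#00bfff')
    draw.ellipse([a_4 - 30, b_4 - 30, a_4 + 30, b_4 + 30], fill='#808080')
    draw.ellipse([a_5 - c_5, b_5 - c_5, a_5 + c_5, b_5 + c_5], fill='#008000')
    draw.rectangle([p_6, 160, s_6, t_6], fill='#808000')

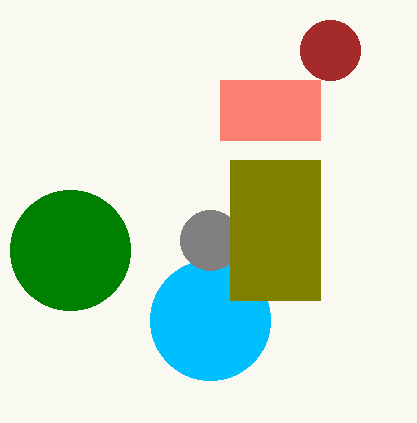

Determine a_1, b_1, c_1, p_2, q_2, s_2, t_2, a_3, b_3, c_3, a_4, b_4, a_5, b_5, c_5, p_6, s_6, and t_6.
a_1 = 330, b_1 = 50, c_1 = 30, p_2 = 220, q_2 = 80, s_2 = 320, t_2 = 140, a_3 = 210, b_3 = 320, c_3 = 60, a_4 = 210, b_4 = 240, a_5 = 70, b_5 = 250, c_5 = 60, p_6 = 230, s_6 = 320, t_6 = 300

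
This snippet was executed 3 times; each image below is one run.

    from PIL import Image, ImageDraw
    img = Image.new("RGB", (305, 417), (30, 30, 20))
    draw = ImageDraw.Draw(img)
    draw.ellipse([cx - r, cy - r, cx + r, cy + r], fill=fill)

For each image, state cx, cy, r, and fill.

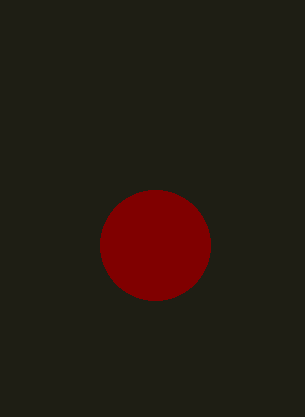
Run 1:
cx = 155, cy = 245, r = 55, fill = 'maroon'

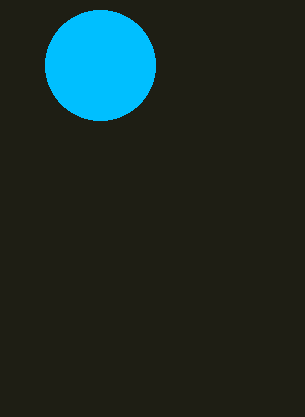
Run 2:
cx = 100
cy = 65
r = 55
fill = 'deepskyblue'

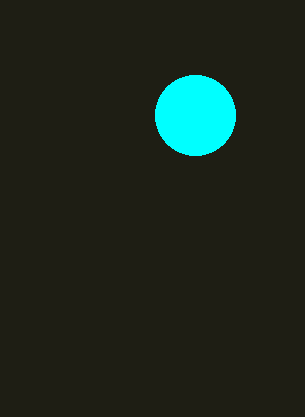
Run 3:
cx = 195, cy = 115, r = 40, fill = 'cyan'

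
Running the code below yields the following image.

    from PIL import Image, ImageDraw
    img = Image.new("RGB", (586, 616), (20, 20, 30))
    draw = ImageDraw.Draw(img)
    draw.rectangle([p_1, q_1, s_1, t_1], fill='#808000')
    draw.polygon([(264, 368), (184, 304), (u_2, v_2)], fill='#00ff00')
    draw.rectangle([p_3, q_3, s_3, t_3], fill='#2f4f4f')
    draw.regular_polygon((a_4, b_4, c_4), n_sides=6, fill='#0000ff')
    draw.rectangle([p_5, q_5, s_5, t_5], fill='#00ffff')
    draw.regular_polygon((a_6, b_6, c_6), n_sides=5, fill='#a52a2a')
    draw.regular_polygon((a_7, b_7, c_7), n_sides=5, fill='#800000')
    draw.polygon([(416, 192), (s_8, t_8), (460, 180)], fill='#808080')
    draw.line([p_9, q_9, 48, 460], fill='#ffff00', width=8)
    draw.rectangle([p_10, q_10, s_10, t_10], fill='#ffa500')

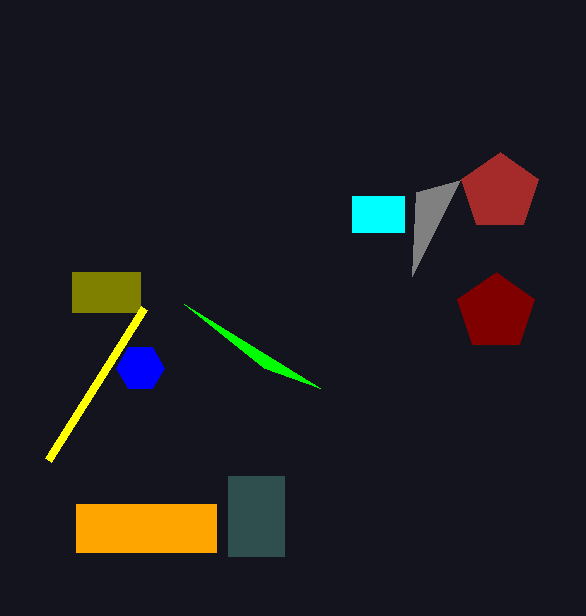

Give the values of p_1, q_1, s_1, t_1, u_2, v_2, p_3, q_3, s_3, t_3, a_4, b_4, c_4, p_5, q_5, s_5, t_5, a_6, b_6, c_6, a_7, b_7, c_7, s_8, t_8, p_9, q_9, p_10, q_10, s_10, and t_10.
p_1 = 72; q_1 = 272; s_1 = 140; t_1 = 312; u_2 = 320; v_2 = 388; p_3 = 228; q_3 = 476; s_3 = 284; t_3 = 556; a_4 = 140; b_4 = 368; c_4 = 24; p_5 = 352; q_5 = 196; s_5 = 404; t_5 = 232; a_6 = 500; b_6 = 192; c_6 = 40; a_7 = 496; b_7 = 312; c_7 = 40; s_8 = 412; t_8 = 276; p_9 = 144; q_9 = 308; p_10 = 76; q_10 = 504; s_10 = 216; t_10 = 552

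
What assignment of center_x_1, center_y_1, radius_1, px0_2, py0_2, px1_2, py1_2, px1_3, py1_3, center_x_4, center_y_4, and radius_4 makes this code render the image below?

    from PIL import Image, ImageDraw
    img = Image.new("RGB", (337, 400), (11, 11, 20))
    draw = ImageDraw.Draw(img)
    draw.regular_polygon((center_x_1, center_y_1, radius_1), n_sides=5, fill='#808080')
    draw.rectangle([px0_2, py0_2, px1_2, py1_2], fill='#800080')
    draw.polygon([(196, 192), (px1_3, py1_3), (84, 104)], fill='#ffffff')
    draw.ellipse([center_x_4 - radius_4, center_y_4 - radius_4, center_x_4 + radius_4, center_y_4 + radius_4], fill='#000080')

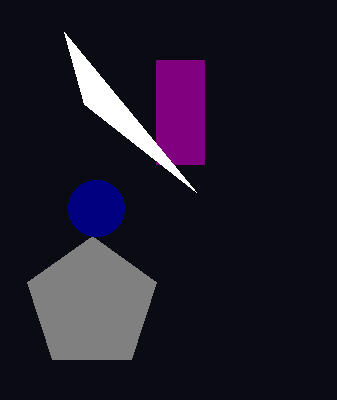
center_x_1 = 92, center_y_1 = 304, radius_1 = 68, px0_2 = 156, py0_2 = 60, px1_2 = 204, py1_2 = 164, px1_3 = 64, py1_3 = 32, center_x_4 = 96, center_y_4 = 208, radius_4 = 28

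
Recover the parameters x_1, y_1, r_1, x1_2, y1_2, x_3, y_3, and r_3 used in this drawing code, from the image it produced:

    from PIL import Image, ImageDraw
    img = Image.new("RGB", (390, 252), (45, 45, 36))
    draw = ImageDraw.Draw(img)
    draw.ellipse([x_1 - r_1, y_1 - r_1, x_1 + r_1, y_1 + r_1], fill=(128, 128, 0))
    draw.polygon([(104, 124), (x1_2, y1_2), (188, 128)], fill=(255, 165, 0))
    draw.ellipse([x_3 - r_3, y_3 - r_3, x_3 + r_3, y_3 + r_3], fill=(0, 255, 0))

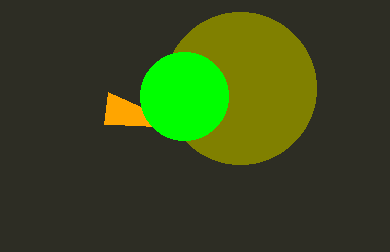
x_1 = 240
y_1 = 88
r_1 = 76
x1_2 = 108
y1_2 = 92
x_3 = 184
y_3 = 96
r_3 = 44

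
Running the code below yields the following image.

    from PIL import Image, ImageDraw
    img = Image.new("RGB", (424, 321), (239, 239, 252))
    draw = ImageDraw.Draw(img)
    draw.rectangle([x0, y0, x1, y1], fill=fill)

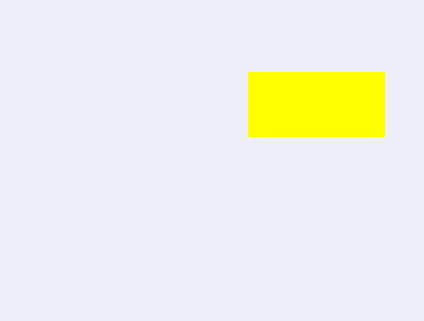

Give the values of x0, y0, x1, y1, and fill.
x0 = 248
y0 = 72
x1 = 384
y1 = 136
fill = 'yellow'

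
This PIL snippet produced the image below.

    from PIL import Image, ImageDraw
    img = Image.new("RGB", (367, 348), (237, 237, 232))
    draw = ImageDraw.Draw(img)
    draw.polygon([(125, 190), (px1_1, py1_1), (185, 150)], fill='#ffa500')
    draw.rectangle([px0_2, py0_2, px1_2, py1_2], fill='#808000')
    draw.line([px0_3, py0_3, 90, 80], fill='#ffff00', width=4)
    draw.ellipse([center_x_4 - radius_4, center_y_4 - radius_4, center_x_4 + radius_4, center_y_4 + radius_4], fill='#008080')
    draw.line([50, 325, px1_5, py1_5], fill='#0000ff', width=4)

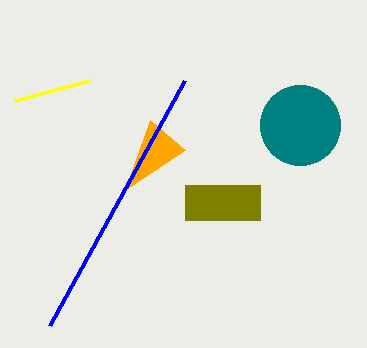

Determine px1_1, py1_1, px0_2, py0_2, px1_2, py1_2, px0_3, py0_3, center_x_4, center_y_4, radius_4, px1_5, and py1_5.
px1_1 = 150; py1_1 = 120; px0_2 = 185; py0_2 = 185; px1_2 = 260; py1_2 = 220; px0_3 = 15; py0_3 = 100; center_x_4 = 300; center_y_4 = 125; radius_4 = 40; px1_5 = 185; py1_5 = 80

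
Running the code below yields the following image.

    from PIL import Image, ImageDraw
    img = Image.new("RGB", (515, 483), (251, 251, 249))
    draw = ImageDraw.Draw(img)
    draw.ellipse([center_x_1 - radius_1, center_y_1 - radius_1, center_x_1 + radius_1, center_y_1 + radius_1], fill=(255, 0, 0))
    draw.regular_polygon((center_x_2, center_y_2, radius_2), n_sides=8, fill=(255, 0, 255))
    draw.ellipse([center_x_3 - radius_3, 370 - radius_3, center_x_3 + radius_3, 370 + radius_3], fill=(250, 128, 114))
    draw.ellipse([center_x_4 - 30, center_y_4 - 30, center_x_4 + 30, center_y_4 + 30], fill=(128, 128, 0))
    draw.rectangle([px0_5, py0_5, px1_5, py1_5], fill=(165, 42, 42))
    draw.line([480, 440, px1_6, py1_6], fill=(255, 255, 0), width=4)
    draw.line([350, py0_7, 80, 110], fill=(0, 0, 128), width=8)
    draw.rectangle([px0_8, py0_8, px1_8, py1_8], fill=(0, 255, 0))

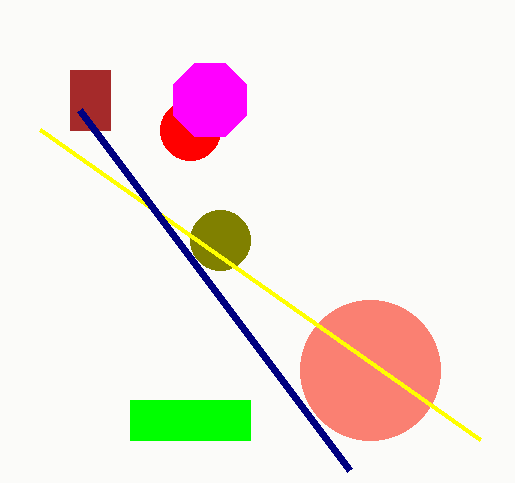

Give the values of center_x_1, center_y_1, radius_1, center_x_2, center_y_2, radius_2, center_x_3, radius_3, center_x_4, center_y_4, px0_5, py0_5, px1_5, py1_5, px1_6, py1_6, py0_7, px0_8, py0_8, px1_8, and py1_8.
center_x_1 = 190; center_y_1 = 130; radius_1 = 30; center_x_2 = 210; center_y_2 = 100; radius_2 = 40; center_x_3 = 370; radius_3 = 70; center_x_4 = 220; center_y_4 = 240; px0_5 = 70; py0_5 = 70; px1_5 = 110; py1_5 = 130; px1_6 = 40; py1_6 = 130; py0_7 = 470; px0_8 = 130; py0_8 = 400; px1_8 = 250; py1_8 = 440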